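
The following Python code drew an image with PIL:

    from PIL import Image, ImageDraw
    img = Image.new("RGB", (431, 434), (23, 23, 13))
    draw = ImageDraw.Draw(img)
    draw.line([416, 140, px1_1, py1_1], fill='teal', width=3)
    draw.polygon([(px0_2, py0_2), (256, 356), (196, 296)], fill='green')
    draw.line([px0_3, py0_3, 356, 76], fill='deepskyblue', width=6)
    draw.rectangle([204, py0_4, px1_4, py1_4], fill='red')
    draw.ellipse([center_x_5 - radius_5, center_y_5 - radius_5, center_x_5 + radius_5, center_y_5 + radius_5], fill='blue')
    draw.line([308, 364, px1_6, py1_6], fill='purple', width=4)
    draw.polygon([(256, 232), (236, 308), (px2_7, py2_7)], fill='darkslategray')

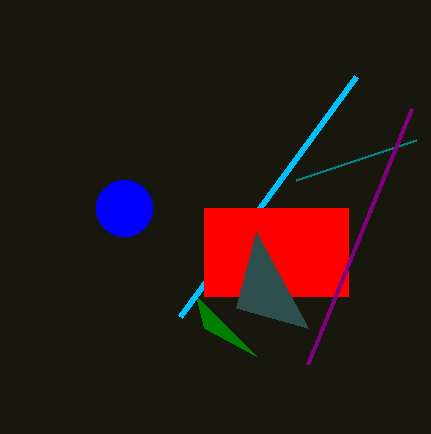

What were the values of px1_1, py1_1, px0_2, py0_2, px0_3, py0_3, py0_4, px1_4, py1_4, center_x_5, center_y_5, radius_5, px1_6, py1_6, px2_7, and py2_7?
px1_1 = 296
py1_1 = 180
px0_2 = 204
py0_2 = 328
px0_3 = 180
py0_3 = 316
py0_4 = 208
px1_4 = 348
py1_4 = 296
center_x_5 = 124
center_y_5 = 208
radius_5 = 28
px1_6 = 412
py1_6 = 108
px2_7 = 308
py2_7 = 328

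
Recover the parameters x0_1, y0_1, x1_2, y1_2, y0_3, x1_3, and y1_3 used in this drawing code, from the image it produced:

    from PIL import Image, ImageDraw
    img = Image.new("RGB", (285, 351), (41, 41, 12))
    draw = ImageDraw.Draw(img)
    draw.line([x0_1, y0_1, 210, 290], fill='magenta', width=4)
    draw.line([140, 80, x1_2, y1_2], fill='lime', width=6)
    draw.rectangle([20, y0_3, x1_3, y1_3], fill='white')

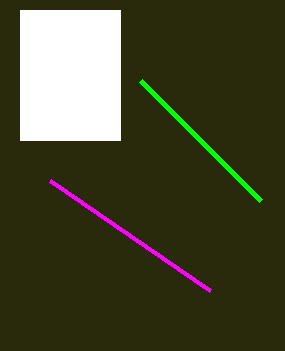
x0_1 = 50
y0_1 = 180
x1_2 = 260
y1_2 = 200
y0_3 = 10
x1_3 = 120
y1_3 = 140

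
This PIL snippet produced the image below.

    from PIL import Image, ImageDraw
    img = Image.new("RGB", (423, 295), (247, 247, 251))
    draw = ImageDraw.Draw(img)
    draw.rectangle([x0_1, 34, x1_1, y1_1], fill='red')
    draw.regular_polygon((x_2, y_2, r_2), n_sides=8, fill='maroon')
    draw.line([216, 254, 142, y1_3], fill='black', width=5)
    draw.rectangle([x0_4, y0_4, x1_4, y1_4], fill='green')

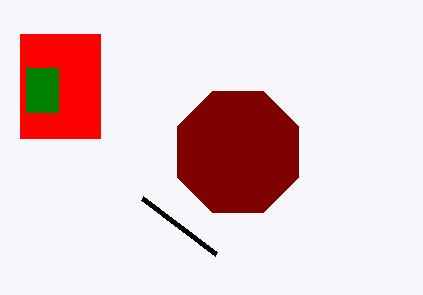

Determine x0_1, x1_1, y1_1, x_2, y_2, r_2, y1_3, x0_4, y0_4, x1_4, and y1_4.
x0_1 = 20, x1_1 = 100, y1_1 = 138, x_2 = 238, y_2 = 152, r_2 = 66, y1_3 = 198, x0_4 = 26, y0_4 = 68, x1_4 = 58, y1_4 = 112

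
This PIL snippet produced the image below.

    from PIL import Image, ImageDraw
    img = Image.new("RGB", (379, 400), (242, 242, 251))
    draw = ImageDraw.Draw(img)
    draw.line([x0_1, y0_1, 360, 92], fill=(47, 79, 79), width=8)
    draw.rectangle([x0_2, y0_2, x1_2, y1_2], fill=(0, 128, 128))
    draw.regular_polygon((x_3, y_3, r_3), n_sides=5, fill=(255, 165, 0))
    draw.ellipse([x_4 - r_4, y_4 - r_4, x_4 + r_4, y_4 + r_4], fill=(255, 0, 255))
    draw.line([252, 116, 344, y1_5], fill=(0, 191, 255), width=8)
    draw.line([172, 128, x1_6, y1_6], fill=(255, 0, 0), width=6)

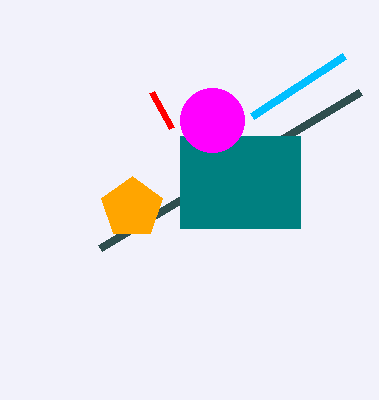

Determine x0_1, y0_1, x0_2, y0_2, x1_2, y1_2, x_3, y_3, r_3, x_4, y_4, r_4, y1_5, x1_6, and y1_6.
x0_1 = 100, y0_1 = 248, x0_2 = 180, y0_2 = 136, x1_2 = 300, y1_2 = 228, x_3 = 132, y_3 = 208, r_3 = 32, x_4 = 212, y_4 = 120, r_4 = 32, y1_5 = 56, x1_6 = 152, y1_6 = 92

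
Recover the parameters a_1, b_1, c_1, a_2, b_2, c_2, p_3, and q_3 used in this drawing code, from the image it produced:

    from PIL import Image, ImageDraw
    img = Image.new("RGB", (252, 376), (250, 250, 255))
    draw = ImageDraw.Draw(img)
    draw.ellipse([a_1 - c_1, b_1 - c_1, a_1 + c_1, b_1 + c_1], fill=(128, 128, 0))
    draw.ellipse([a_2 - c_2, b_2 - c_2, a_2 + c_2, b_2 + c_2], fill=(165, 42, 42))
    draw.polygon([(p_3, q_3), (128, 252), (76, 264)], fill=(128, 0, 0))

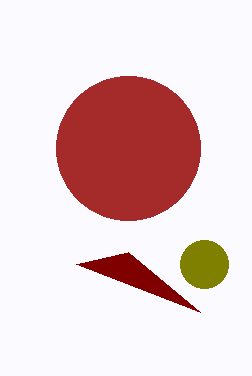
a_1 = 204, b_1 = 264, c_1 = 24, a_2 = 128, b_2 = 148, c_2 = 72, p_3 = 200, q_3 = 312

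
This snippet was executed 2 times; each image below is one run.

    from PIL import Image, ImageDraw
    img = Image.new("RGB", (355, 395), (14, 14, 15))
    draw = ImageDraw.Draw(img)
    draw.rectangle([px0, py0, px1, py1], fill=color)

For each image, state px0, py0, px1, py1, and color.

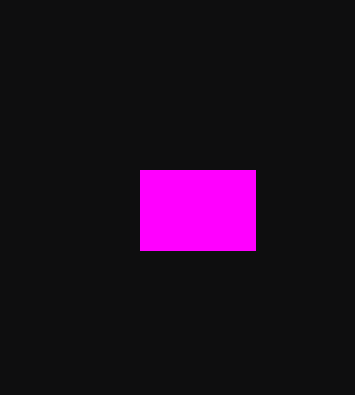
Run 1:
px0 = 140
py0 = 170
px1 = 255
py1 = 250
color = 'magenta'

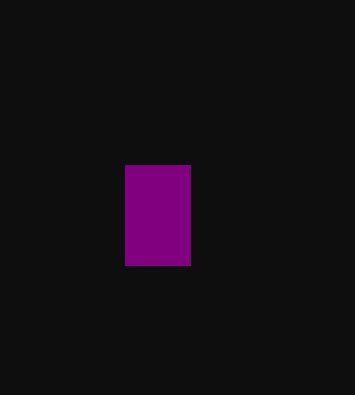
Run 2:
px0 = 125
py0 = 165
px1 = 190
py1 = 265
color = 'purple'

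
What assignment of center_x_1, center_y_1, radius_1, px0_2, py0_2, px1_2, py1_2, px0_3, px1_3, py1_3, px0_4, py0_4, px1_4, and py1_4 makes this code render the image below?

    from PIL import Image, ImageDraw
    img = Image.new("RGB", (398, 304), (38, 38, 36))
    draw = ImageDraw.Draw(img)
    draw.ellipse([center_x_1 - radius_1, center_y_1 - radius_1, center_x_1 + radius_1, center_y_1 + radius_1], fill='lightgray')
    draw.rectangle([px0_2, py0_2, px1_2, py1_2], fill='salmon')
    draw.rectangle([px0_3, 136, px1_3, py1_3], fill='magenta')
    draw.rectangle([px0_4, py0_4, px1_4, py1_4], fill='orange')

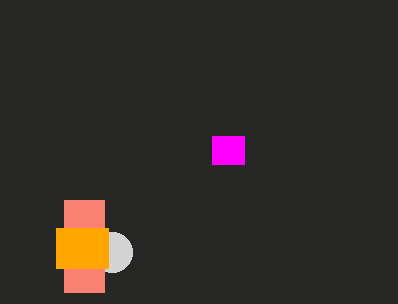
center_x_1 = 112, center_y_1 = 252, radius_1 = 20, px0_2 = 64, py0_2 = 200, px1_2 = 104, py1_2 = 292, px0_3 = 212, px1_3 = 244, py1_3 = 164, px0_4 = 56, py0_4 = 228, px1_4 = 108, py1_4 = 268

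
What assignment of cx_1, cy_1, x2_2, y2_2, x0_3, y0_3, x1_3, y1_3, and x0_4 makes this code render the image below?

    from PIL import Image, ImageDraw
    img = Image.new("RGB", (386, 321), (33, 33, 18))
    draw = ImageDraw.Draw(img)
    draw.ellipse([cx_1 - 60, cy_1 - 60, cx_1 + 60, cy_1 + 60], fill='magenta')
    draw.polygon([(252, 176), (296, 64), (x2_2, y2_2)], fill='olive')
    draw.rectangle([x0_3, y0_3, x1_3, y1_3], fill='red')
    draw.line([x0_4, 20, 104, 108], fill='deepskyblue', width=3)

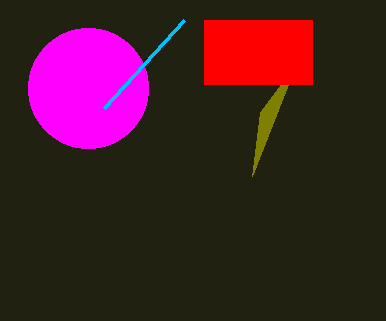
cx_1 = 88, cy_1 = 88, x2_2 = 260, y2_2 = 112, x0_3 = 204, y0_3 = 20, x1_3 = 312, y1_3 = 84, x0_4 = 184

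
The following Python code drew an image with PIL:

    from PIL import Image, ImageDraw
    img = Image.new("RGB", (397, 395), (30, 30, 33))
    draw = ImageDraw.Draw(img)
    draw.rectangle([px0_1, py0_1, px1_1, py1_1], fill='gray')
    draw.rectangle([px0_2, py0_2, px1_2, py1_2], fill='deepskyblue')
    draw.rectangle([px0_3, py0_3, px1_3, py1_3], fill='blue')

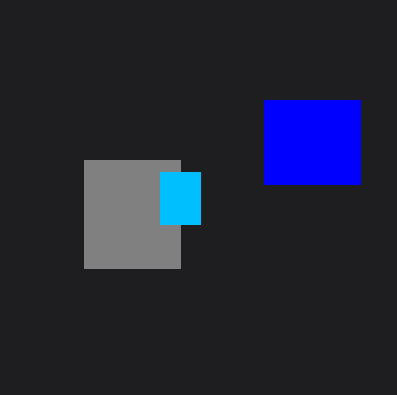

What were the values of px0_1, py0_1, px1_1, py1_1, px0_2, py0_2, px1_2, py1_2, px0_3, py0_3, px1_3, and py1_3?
px0_1 = 84; py0_1 = 160; px1_1 = 180; py1_1 = 268; px0_2 = 160; py0_2 = 172; px1_2 = 200; py1_2 = 224; px0_3 = 264; py0_3 = 100; px1_3 = 360; py1_3 = 184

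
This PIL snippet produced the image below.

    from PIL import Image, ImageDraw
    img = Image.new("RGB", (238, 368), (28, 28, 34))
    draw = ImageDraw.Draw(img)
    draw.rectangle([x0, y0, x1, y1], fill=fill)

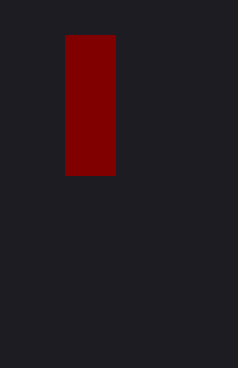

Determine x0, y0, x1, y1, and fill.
x0 = 65, y0 = 35, x1 = 115, y1 = 175, fill = 'maroon'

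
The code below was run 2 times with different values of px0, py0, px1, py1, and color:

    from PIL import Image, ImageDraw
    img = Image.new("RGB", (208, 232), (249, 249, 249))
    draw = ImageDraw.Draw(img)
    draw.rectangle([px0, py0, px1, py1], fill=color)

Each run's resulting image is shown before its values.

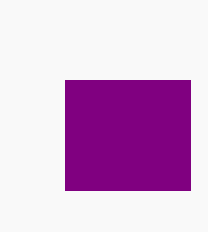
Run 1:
px0 = 65
py0 = 80
px1 = 190
py1 = 190
color = 'purple'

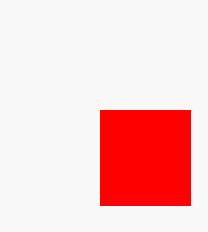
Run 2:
px0 = 100; py0 = 110; px1 = 190; py1 = 205; color = 'red'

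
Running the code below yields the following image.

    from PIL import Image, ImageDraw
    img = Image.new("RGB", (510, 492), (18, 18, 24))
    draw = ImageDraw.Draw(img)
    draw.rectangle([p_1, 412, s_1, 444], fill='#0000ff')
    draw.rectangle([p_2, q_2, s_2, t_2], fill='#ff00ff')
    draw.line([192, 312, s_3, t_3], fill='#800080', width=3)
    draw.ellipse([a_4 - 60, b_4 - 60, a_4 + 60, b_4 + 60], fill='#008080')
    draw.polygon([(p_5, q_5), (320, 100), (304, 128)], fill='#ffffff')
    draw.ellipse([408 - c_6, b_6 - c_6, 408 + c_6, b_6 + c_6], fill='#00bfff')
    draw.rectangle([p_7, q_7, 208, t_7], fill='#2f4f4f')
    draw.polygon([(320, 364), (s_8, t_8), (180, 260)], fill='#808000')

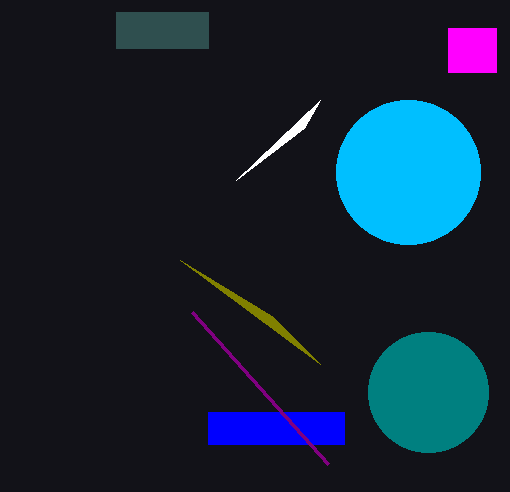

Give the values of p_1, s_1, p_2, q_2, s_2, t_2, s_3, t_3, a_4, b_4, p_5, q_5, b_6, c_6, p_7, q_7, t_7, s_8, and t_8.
p_1 = 208; s_1 = 344; p_2 = 448; q_2 = 28; s_2 = 496; t_2 = 72; s_3 = 328; t_3 = 464; a_4 = 428; b_4 = 392; p_5 = 236; q_5 = 180; b_6 = 172; c_6 = 72; p_7 = 116; q_7 = 12; t_7 = 48; s_8 = 272; t_8 = 316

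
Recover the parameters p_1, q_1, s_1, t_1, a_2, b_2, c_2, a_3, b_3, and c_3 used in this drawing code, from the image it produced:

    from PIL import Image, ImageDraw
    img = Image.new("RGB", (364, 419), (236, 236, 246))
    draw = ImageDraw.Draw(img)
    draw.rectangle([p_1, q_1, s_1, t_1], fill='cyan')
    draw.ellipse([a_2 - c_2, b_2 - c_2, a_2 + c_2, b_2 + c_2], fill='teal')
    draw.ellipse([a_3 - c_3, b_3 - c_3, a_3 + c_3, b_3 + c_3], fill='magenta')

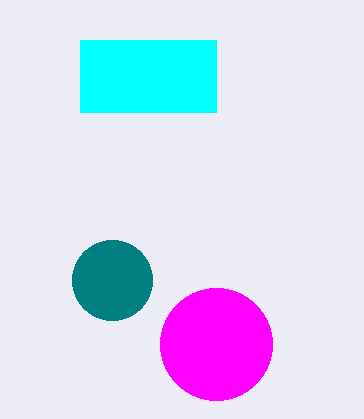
p_1 = 80; q_1 = 40; s_1 = 216; t_1 = 112; a_2 = 112; b_2 = 280; c_2 = 40; a_3 = 216; b_3 = 344; c_3 = 56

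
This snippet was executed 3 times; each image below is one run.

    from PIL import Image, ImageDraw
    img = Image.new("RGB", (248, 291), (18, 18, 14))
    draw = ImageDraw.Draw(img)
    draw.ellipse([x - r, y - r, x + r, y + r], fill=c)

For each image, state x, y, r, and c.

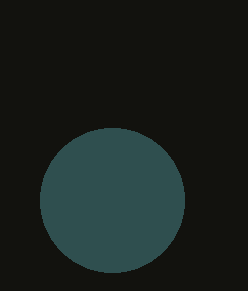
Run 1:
x = 112; y = 200; r = 72; c = 'darkslategray'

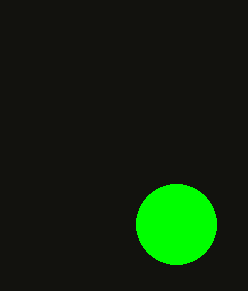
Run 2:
x = 176
y = 224
r = 40
c = 'lime'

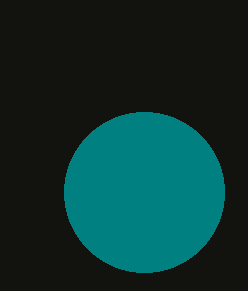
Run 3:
x = 144
y = 192
r = 80
c = 'teal'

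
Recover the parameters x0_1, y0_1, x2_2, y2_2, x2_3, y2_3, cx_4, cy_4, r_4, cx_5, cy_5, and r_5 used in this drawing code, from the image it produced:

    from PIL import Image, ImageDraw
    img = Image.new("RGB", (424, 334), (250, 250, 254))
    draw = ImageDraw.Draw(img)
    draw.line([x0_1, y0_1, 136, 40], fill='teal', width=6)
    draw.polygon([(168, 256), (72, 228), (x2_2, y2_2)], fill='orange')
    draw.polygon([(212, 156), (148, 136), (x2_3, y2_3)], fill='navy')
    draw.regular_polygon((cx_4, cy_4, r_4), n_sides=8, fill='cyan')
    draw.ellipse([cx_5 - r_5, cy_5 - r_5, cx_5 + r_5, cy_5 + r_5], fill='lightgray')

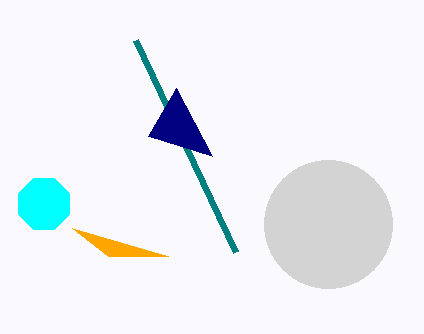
x0_1 = 236
y0_1 = 252
x2_2 = 108
y2_2 = 256
x2_3 = 176
y2_3 = 88
cx_4 = 44
cy_4 = 204
r_4 = 28
cx_5 = 328
cy_5 = 224
r_5 = 64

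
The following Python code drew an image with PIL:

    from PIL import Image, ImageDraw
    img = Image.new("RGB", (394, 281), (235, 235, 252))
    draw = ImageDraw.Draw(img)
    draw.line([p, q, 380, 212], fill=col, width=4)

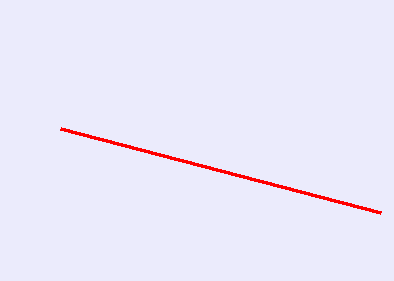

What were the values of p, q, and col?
p = 60, q = 128, col = 'red'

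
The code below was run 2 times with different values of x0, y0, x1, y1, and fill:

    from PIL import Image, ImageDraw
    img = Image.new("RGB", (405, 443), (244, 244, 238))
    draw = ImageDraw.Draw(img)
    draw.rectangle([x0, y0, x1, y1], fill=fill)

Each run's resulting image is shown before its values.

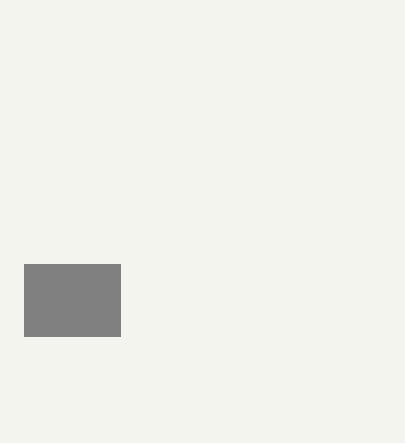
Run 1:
x0 = 24
y0 = 264
x1 = 120
y1 = 336
fill = 'gray'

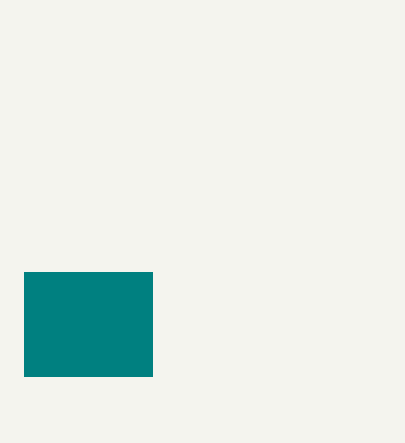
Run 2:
x0 = 24
y0 = 272
x1 = 152
y1 = 376
fill = 'teal'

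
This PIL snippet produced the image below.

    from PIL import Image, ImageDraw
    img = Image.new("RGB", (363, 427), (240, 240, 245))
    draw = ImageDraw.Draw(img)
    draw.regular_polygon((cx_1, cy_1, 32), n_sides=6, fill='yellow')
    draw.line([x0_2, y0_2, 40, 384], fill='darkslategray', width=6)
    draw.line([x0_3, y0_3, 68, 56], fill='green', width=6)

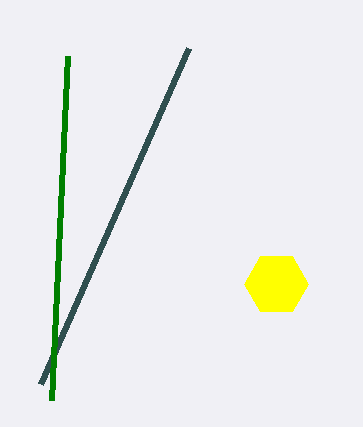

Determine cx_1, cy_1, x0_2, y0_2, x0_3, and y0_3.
cx_1 = 276, cy_1 = 284, x0_2 = 188, y0_2 = 48, x0_3 = 52, y0_3 = 400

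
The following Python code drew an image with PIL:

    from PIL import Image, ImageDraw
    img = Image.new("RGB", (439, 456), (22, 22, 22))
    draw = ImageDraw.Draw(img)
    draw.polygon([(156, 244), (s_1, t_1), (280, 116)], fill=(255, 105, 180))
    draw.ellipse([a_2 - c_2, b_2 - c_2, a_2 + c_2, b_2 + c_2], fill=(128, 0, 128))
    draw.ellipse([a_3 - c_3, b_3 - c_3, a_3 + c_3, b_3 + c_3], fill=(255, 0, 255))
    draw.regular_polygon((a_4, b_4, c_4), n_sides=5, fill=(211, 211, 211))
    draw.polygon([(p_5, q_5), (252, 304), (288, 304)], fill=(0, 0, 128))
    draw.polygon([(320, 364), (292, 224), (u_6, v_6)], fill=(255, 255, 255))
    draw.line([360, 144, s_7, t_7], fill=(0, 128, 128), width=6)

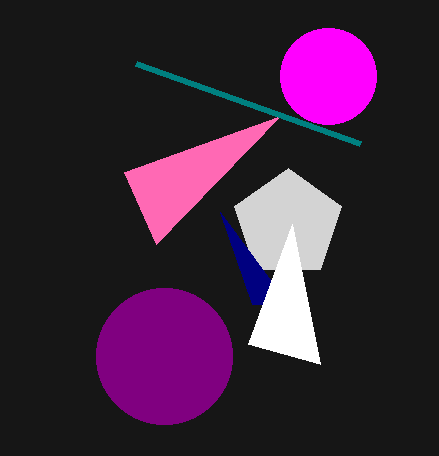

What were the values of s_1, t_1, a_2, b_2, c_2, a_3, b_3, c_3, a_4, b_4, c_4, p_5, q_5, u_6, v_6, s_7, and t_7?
s_1 = 124
t_1 = 172
a_2 = 164
b_2 = 356
c_2 = 68
a_3 = 328
b_3 = 76
c_3 = 48
a_4 = 288
b_4 = 224
c_4 = 56
p_5 = 220
q_5 = 212
u_6 = 248
v_6 = 344
s_7 = 136
t_7 = 64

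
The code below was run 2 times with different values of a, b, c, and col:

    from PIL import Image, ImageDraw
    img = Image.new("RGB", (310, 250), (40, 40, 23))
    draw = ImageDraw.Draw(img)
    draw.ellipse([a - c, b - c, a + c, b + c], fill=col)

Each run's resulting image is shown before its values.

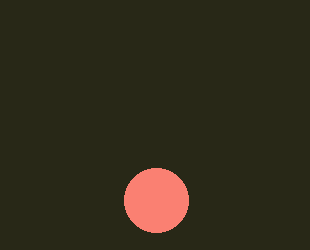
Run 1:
a = 156, b = 200, c = 32, col = 'salmon'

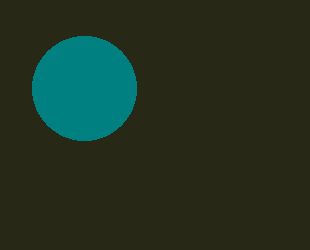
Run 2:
a = 84; b = 88; c = 52; col = 'teal'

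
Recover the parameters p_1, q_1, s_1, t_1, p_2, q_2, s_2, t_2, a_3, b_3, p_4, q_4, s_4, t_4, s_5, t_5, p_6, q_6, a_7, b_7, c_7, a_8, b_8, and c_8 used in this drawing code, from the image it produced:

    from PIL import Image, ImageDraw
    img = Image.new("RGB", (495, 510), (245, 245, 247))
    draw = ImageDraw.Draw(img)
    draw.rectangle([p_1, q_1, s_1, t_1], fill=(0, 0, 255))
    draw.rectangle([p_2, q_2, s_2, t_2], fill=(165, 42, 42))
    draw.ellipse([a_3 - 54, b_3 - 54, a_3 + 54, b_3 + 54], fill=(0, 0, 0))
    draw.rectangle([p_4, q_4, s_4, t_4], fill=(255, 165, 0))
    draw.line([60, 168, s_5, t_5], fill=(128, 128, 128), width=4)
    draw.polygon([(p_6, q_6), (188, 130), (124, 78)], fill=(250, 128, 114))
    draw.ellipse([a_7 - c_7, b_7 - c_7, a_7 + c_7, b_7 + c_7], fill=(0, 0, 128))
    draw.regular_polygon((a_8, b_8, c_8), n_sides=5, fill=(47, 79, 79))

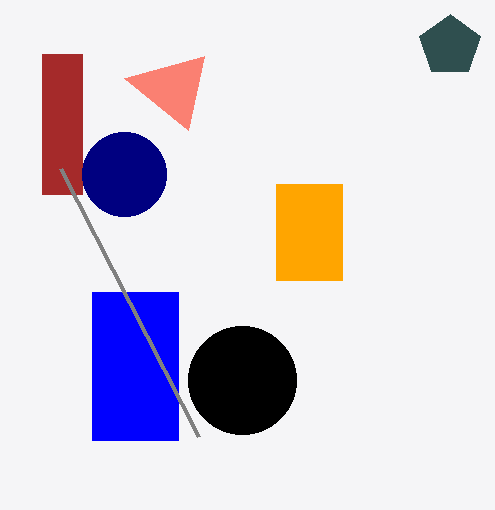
p_1 = 92
q_1 = 292
s_1 = 178
t_1 = 440
p_2 = 42
q_2 = 54
s_2 = 82
t_2 = 194
a_3 = 242
b_3 = 380
p_4 = 276
q_4 = 184
s_4 = 342
t_4 = 280
s_5 = 198
t_5 = 436
p_6 = 204
q_6 = 56
a_7 = 124
b_7 = 174
c_7 = 42
a_8 = 450
b_8 = 46
c_8 = 32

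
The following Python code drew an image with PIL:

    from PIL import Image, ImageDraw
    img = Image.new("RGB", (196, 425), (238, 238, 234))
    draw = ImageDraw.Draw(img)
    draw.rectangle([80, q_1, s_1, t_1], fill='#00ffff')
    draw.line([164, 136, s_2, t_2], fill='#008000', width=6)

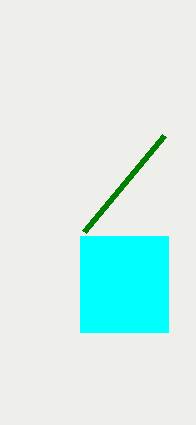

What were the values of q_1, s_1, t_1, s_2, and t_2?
q_1 = 236, s_1 = 168, t_1 = 332, s_2 = 84, t_2 = 232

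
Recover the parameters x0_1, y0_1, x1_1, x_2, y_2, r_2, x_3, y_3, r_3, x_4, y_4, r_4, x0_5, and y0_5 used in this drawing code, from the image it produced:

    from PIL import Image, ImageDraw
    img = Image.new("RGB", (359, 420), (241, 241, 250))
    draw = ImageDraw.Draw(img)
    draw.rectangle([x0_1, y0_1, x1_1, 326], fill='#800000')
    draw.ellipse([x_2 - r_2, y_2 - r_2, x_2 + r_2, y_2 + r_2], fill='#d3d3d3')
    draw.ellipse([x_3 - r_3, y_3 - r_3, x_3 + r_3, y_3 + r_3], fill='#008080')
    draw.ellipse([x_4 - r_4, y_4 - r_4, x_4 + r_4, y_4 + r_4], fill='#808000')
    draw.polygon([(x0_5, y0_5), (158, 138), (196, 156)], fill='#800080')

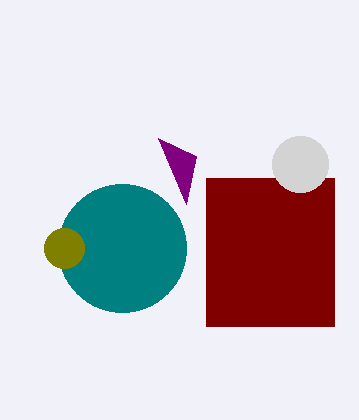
x0_1 = 206
y0_1 = 178
x1_1 = 334
x_2 = 300
y_2 = 164
r_2 = 28
x_3 = 122
y_3 = 248
r_3 = 64
x_4 = 64
y_4 = 248
r_4 = 20
x0_5 = 186
y0_5 = 204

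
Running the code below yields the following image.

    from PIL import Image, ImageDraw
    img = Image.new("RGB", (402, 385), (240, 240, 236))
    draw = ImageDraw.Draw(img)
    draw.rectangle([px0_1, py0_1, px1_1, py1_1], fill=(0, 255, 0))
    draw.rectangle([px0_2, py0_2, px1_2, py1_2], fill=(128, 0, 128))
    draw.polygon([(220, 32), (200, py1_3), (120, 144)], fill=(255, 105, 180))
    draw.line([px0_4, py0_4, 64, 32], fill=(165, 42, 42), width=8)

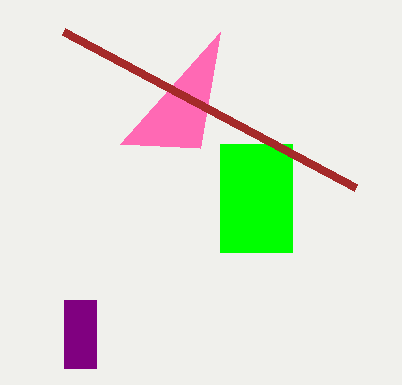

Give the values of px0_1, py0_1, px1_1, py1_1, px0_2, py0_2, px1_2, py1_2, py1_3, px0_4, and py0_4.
px0_1 = 220
py0_1 = 144
px1_1 = 292
py1_1 = 252
px0_2 = 64
py0_2 = 300
px1_2 = 96
py1_2 = 368
py1_3 = 148
px0_4 = 356
py0_4 = 188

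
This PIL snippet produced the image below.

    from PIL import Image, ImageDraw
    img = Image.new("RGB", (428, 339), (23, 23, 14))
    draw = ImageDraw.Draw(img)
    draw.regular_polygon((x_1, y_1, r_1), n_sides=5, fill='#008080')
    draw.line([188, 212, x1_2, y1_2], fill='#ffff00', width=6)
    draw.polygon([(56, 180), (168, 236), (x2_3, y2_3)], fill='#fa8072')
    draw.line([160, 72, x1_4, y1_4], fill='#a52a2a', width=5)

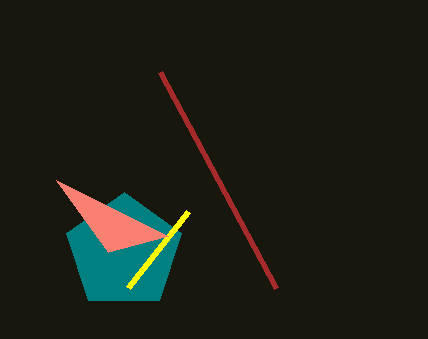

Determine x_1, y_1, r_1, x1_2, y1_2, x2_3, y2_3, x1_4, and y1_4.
x_1 = 124
y_1 = 252
r_1 = 60
x1_2 = 128
y1_2 = 288
x2_3 = 108
y2_3 = 252
x1_4 = 276
y1_4 = 288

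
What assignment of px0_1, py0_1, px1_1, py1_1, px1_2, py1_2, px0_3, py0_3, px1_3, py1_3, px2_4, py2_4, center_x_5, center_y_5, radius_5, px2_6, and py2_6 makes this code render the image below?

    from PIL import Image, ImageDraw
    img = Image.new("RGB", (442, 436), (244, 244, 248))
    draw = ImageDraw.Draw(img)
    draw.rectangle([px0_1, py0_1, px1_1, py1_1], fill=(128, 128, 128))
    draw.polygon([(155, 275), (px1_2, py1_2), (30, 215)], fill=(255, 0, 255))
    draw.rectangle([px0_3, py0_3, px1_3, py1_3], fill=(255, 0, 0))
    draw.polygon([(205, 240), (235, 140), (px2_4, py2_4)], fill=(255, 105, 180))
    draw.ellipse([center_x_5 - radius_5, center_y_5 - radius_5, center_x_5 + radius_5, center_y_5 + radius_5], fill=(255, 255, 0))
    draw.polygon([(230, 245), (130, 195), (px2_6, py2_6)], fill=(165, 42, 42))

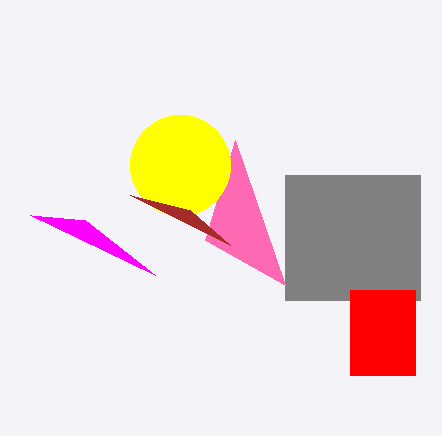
px0_1 = 285
py0_1 = 175
px1_1 = 420
py1_1 = 300
px1_2 = 85
py1_2 = 220
px0_3 = 350
py0_3 = 290
px1_3 = 415
py1_3 = 375
px2_4 = 285
py2_4 = 285
center_x_5 = 180
center_y_5 = 165
radius_5 = 50
px2_6 = 190
py2_6 = 210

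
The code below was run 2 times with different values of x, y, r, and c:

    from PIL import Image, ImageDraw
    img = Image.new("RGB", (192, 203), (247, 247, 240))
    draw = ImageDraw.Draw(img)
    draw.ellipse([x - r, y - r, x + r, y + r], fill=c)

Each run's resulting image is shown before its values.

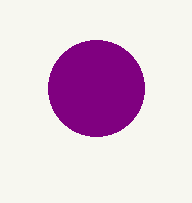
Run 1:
x = 96, y = 88, r = 48, c = 'purple'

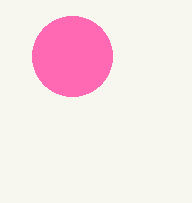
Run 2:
x = 72, y = 56, r = 40, c = 'hotpink'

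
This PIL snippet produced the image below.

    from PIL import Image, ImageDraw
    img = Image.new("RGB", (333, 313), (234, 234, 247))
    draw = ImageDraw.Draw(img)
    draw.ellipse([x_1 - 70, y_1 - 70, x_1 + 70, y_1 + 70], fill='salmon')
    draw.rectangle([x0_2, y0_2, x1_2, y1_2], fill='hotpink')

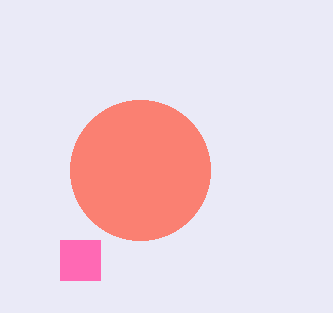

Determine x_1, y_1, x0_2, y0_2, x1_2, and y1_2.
x_1 = 140
y_1 = 170
x0_2 = 60
y0_2 = 240
x1_2 = 100
y1_2 = 280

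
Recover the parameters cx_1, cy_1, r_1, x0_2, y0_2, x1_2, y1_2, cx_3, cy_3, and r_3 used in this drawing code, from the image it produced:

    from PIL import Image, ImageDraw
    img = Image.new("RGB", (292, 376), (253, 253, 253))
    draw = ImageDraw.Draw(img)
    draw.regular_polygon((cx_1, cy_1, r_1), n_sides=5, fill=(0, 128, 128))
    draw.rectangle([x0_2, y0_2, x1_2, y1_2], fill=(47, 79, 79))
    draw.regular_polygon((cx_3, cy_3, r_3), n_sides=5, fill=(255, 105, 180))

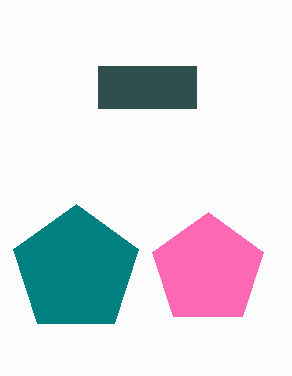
cx_1 = 76, cy_1 = 270, r_1 = 66, x0_2 = 98, y0_2 = 66, x1_2 = 196, y1_2 = 108, cx_3 = 208, cy_3 = 270, r_3 = 58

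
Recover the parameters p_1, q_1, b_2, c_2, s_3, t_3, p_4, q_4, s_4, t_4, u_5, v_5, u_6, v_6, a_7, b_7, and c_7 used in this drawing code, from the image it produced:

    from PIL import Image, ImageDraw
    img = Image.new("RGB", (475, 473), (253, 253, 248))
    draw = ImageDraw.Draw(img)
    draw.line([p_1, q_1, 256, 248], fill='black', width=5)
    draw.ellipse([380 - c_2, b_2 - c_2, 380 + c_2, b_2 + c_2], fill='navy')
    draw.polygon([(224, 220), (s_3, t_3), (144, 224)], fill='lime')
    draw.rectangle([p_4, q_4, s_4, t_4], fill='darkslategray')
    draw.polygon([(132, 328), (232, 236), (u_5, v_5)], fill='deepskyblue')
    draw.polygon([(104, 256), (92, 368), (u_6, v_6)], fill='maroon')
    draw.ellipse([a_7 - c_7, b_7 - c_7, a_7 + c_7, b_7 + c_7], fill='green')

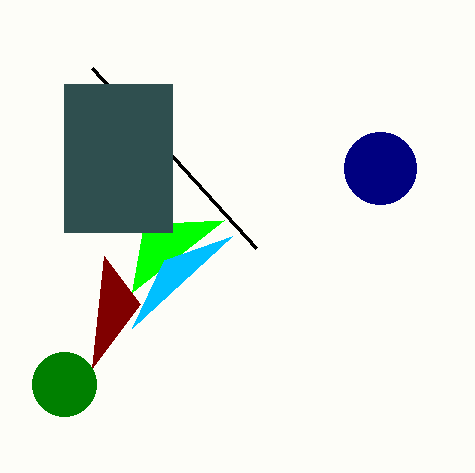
p_1 = 92
q_1 = 68
b_2 = 168
c_2 = 36
s_3 = 132
t_3 = 292
p_4 = 64
q_4 = 84
s_4 = 172
t_4 = 232
u_5 = 164
v_5 = 260
u_6 = 140
v_6 = 304
a_7 = 64
b_7 = 384
c_7 = 32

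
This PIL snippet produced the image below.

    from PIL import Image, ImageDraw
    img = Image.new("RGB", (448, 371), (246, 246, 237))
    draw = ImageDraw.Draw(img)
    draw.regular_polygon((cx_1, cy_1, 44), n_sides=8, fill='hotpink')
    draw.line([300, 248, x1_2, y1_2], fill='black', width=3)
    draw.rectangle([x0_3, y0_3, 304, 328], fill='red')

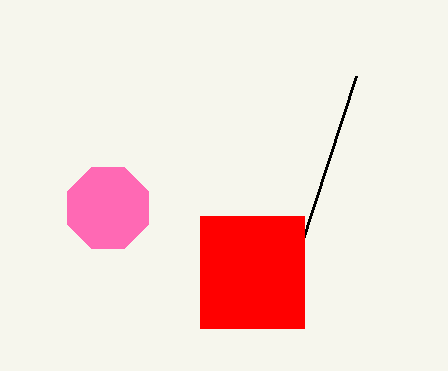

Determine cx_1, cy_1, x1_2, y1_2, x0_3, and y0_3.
cx_1 = 108; cy_1 = 208; x1_2 = 356; y1_2 = 76; x0_3 = 200; y0_3 = 216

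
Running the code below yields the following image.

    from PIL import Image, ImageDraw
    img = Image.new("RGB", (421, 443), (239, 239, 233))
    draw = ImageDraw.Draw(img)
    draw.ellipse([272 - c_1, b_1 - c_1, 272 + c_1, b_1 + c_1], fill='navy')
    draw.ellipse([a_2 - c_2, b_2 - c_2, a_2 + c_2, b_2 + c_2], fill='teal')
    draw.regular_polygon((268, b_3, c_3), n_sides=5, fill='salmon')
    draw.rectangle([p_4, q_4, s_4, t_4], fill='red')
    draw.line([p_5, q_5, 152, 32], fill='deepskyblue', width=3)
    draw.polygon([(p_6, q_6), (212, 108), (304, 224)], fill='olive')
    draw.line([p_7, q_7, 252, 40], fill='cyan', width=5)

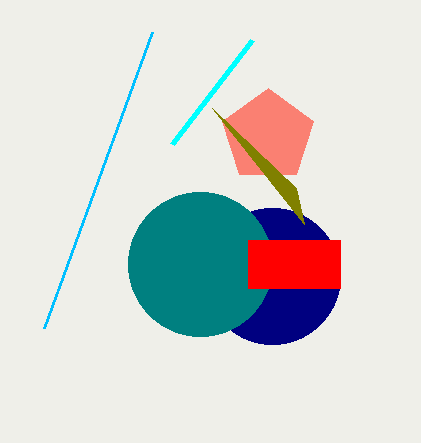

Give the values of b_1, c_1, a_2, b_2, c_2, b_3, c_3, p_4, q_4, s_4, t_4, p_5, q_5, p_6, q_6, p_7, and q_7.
b_1 = 276, c_1 = 68, a_2 = 200, b_2 = 264, c_2 = 72, b_3 = 136, c_3 = 48, p_4 = 248, q_4 = 240, s_4 = 340, t_4 = 288, p_5 = 44, q_5 = 328, p_6 = 296, q_6 = 188, p_7 = 172, q_7 = 144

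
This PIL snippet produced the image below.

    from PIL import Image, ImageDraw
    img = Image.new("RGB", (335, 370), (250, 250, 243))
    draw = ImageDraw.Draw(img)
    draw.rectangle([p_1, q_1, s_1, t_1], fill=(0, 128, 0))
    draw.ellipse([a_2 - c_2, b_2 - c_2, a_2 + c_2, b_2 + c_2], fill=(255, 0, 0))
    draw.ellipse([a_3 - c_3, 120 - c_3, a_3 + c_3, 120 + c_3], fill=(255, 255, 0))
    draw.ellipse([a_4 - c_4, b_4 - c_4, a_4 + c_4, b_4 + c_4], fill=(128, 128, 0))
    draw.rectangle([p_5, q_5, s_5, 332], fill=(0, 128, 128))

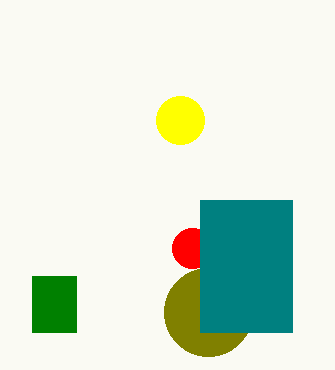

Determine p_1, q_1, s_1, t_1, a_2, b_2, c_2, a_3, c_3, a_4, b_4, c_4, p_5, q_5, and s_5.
p_1 = 32; q_1 = 276; s_1 = 76; t_1 = 332; a_2 = 192; b_2 = 248; c_2 = 20; a_3 = 180; c_3 = 24; a_4 = 208; b_4 = 312; c_4 = 44; p_5 = 200; q_5 = 200; s_5 = 292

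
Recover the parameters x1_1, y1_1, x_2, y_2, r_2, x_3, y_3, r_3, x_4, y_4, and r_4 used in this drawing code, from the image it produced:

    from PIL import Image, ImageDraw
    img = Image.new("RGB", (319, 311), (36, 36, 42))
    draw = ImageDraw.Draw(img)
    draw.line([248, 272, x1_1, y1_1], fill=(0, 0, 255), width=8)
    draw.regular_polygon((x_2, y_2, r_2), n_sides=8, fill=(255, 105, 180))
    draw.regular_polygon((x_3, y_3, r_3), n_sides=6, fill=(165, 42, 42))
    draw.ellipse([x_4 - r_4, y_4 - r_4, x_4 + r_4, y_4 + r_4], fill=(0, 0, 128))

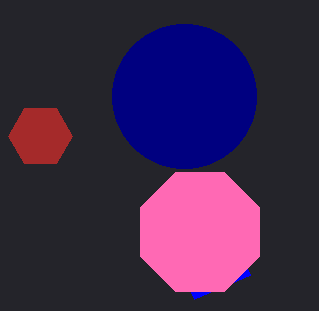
x1_1 = 192
y1_1 = 296
x_2 = 200
y_2 = 232
r_2 = 64
x_3 = 40
y_3 = 136
r_3 = 32
x_4 = 184
y_4 = 96
r_4 = 72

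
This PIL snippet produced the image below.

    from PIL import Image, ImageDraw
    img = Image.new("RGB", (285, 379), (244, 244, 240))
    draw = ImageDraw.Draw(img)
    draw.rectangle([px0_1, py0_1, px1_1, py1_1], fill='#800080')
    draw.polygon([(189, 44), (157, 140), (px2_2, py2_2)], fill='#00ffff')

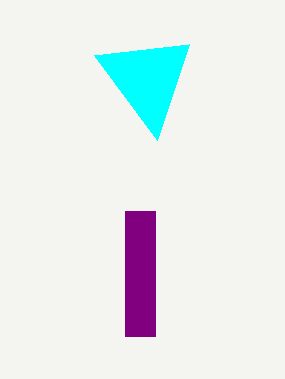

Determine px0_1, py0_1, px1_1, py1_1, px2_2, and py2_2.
px0_1 = 125; py0_1 = 211; px1_1 = 155; py1_1 = 336; px2_2 = 94; py2_2 = 55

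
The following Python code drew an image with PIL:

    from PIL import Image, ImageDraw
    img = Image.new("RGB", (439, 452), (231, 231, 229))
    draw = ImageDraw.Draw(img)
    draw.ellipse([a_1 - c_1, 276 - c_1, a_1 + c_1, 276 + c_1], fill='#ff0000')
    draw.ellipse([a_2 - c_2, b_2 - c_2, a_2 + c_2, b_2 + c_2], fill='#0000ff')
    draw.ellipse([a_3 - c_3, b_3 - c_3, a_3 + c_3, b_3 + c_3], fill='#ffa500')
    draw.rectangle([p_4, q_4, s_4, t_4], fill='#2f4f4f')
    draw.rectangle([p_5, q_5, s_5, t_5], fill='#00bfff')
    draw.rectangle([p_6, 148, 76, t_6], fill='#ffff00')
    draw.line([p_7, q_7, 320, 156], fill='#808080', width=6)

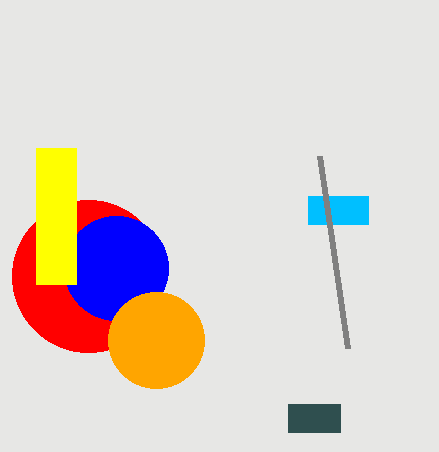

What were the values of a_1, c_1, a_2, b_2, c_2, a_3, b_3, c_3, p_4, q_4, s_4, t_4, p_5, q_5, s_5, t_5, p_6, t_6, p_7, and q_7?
a_1 = 88; c_1 = 76; a_2 = 116; b_2 = 268; c_2 = 52; a_3 = 156; b_3 = 340; c_3 = 48; p_4 = 288; q_4 = 404; s_4 = 340; t_4 = 432; p_5 = 308; q_5 = 196; s_5 = 368; t_5 = 224; p_6 = 36; t_6 = 284; p_7 = 348; q_7 = 348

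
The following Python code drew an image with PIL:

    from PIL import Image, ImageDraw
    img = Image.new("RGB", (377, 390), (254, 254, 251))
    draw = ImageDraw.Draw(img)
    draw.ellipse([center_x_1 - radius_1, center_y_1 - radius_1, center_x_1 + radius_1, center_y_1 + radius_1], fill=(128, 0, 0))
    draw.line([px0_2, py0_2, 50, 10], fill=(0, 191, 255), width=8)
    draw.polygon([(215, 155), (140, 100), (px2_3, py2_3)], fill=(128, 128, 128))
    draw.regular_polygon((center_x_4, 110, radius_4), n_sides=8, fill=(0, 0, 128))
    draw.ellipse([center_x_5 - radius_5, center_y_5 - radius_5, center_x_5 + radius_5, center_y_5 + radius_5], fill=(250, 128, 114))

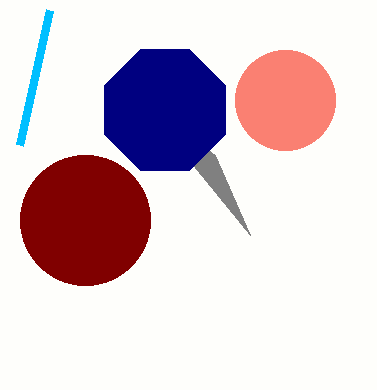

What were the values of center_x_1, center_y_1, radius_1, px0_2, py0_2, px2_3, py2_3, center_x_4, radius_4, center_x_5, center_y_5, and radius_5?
center_x_1 = 85, center_y_1 = 220, radius_1 = 65, px0_2 = 20, py0_2 = 145, px2_3 = 250, py2_3 = 235, center_x_4 = 165, radius_4 = 65, center_x_5 = 285, center_y_5 = 100, radius_5 = 50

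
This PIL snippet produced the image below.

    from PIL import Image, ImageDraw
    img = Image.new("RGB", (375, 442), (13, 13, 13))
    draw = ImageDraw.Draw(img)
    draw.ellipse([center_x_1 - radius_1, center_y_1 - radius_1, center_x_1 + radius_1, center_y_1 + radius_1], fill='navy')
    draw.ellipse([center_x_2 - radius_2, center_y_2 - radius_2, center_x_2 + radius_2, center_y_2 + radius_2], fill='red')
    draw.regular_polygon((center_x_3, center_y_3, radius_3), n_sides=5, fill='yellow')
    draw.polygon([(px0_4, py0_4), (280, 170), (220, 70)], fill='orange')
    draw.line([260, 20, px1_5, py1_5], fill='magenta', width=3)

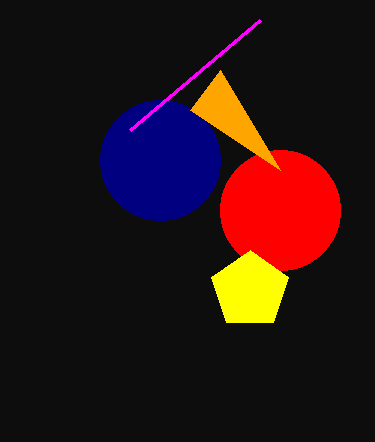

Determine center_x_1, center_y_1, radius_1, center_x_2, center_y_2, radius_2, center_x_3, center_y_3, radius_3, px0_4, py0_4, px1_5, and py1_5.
center_x_1 = 160, center_y_1 = 160, radius_1 = 60, center_x_2 = 280, center_y_2 = 210, radius_2 = 60, center_x_3 = 250, center_y_3 = 290, radius_3 = 40, px0_4 = 190, py0_4 = 110, px1_5 = 130, py1_5 = 130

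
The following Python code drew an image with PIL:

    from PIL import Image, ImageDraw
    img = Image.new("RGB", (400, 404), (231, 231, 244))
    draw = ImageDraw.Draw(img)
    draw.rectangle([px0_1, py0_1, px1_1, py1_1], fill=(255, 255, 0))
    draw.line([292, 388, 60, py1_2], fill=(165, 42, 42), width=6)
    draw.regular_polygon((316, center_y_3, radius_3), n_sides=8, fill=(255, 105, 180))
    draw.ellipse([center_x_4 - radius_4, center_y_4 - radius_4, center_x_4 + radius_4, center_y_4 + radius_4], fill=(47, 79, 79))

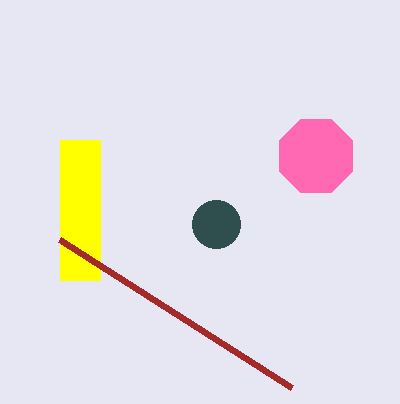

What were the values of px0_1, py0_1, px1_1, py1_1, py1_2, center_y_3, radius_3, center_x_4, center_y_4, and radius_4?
px0_1 = 60; py0_1 = 140; px1_1 = 100; py1_1 = 280; py1_2 = 240; center_y_3 = 156; radius_3 = 40; center_x_4 = 216; center_y_4 = 224; radius_4 = 24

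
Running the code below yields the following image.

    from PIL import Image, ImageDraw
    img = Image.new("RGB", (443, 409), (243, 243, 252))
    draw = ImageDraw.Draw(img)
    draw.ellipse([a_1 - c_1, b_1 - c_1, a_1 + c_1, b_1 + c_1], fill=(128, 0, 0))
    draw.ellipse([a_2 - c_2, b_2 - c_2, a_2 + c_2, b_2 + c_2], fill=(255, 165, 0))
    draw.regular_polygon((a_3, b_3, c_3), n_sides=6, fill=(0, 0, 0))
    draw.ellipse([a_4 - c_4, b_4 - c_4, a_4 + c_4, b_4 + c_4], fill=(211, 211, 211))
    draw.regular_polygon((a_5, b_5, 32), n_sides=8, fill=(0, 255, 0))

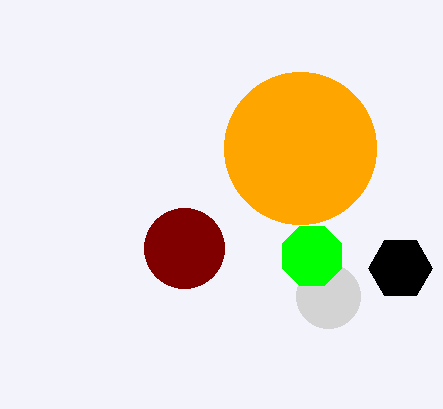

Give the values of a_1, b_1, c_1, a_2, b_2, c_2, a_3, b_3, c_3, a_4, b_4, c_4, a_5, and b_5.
a_1 = 184; b_1 = 248; c_1 = 40; a_2 = 300; b_2 = 148; c_2 = 76; a_3 = 400; b_3 = 268; c_3 = 32; a_4 = 328; b_4 = 296; c_4 = 32; a_5 = 312; b_5 = 256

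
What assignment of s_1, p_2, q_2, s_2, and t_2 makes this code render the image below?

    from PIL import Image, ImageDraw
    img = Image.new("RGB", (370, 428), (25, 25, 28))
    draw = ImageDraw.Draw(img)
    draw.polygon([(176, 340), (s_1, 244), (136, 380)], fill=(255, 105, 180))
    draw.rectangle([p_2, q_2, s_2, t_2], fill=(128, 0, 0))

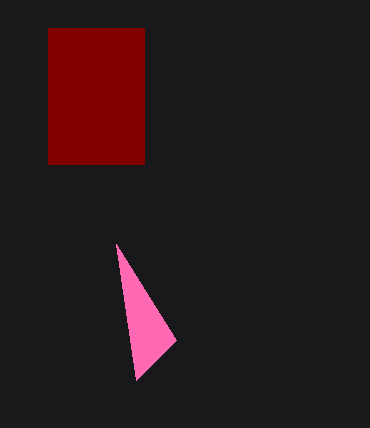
s_1 = 116, p_2 = 48, q_2 = 28, s_2 = 144, t_2 = 164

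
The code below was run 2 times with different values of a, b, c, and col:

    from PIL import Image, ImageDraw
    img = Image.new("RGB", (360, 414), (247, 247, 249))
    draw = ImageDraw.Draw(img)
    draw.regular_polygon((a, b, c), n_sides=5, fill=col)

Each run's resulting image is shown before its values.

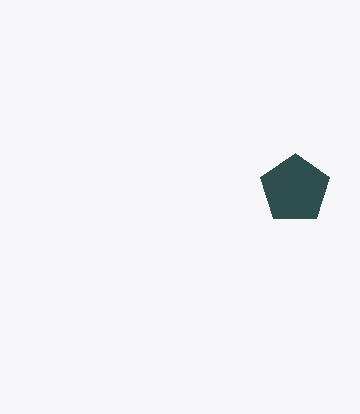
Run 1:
a = 295; b = 189; c = 36; col = 'darkslategray'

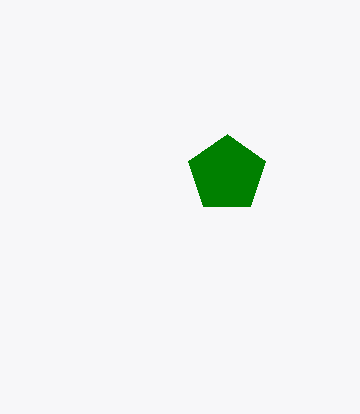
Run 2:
a = 227
b = 174
c = 40
col = 'green'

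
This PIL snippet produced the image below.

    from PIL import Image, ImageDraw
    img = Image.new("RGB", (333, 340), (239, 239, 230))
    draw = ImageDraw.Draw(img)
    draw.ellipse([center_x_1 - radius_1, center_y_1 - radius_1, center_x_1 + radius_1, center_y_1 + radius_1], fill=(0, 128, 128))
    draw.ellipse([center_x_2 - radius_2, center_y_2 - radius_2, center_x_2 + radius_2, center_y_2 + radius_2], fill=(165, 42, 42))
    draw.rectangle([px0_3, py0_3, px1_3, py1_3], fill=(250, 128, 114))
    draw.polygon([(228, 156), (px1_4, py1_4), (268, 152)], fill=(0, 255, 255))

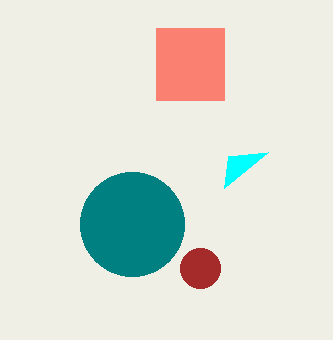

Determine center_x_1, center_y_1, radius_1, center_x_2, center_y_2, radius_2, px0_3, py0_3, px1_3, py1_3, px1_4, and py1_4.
center_x_1 = 132
center_y_1 = 224
radius_1 = 52
center_x_2 = 200
center_y_2 = 268
radius_2 = 20
px0_3 = 156
py0_3 = 28
px1_3 = 224
py1_3 = 100
px1_4 = 224
py1_4 = 188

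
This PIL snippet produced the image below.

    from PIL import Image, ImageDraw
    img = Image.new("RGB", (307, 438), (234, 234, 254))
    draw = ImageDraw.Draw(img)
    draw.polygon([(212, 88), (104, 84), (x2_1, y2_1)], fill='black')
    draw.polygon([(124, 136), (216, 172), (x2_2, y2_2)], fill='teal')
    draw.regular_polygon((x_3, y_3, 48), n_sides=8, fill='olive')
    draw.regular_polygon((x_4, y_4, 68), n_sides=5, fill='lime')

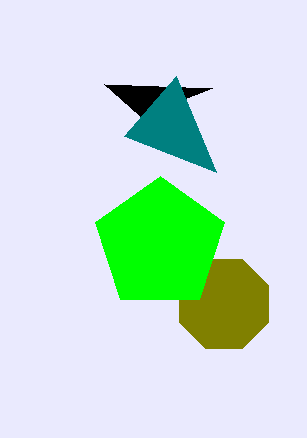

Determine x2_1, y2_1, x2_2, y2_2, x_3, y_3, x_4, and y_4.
x2_1 = 140, y2_1 = 116, x2_2 = 176, y2_2 = 76, x_3 = 224, y_3 = 304, x_4 = 160, y_4 = 244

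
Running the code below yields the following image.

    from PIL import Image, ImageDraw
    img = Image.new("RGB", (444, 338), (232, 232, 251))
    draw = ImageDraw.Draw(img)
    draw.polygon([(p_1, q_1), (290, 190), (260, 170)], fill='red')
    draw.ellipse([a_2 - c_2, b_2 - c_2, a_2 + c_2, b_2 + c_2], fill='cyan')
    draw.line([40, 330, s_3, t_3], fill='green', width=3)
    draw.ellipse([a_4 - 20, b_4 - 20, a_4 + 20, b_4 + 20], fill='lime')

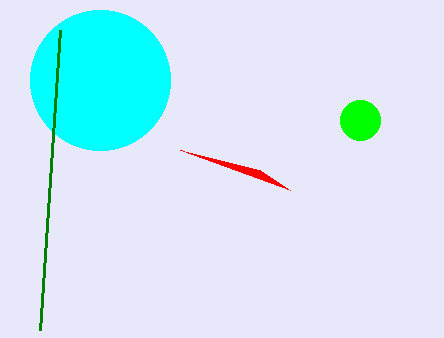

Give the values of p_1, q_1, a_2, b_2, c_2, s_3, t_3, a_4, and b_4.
p_1 = 180; q_1 = 150; a_2 = 100; b_2 = 80; c_2 = 70; s_3 = 60; t_3 = 30; a_4 = 360; b_4 = 120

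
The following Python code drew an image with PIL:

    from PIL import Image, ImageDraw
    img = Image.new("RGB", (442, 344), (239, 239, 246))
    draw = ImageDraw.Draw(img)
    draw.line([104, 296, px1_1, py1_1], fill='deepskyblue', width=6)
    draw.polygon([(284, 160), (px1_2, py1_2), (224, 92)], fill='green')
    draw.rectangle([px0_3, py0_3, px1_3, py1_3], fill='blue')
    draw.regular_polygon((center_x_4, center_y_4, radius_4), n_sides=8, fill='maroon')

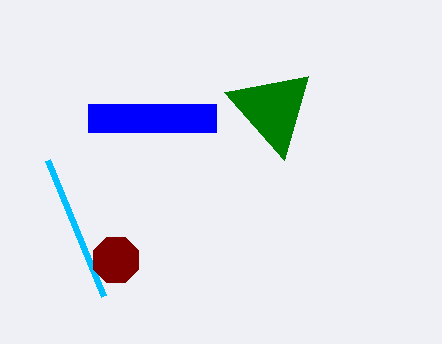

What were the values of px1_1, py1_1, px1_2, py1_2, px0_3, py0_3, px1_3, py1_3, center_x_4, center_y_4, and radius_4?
px1_1 = 48
py1_1 = 160
px1_2 = 308
py1_2 = 76
px0_3 = 88
py0_3 = 104
px1_3 = 216
py1_3 = 132
center_x_4 = 116
center_y_4 = 260
radius_4 = 24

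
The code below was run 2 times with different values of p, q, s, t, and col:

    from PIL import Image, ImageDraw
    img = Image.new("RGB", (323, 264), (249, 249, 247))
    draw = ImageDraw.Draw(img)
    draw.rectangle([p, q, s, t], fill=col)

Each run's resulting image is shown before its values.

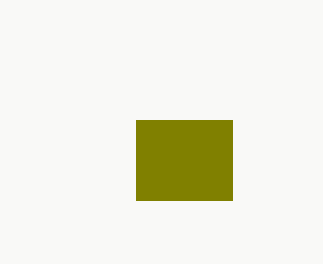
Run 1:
p = 136, q = 120, s = 232, t = 200, col = 'olive'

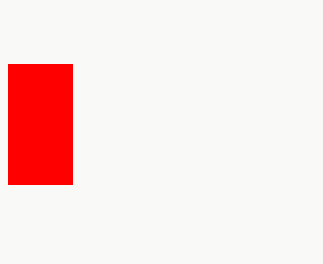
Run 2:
p = 8
q = 64
s = 72
t = 184
col = 'red'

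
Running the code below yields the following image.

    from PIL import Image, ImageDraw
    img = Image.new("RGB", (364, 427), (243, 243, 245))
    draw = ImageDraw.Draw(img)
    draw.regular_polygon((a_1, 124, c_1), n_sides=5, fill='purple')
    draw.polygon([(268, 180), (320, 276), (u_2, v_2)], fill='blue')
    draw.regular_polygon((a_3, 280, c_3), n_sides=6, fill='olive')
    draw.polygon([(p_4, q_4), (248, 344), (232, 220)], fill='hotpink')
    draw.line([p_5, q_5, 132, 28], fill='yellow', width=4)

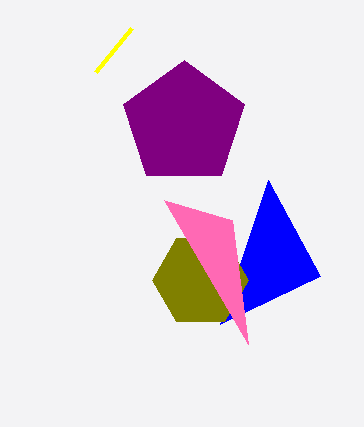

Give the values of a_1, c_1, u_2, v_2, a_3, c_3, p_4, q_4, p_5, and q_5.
a_1 = 184, c_1 = 64, u_2 = 220, v_2 = 324, a_3 = 200, c_3 = 48, p_4 = 164, q_4 = 200, p_5 = 96, q_5 = 72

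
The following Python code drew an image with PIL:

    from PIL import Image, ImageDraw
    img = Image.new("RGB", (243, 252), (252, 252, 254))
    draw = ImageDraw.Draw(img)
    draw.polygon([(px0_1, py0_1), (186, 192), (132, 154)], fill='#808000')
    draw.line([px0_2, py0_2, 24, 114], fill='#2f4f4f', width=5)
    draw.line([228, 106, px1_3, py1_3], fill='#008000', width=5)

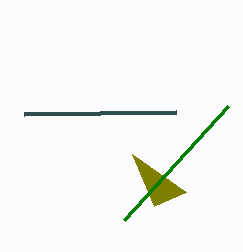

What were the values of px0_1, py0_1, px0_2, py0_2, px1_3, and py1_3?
px0_1 = 154
py0_1 = 206
px0_2 = 176
py0_2 = 112
px1_3 = 124
py1_3 = 220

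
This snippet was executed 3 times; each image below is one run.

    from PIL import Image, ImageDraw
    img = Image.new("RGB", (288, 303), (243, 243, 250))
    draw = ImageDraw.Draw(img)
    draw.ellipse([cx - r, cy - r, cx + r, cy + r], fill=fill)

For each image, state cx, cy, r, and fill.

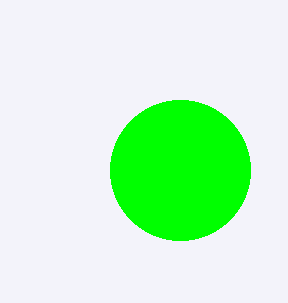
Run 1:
cx = 180; cy = 170; r = 70; fill = 'lime'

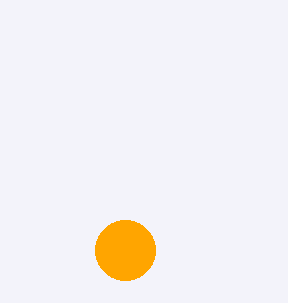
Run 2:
cx = 125; cy = 250; r = 30; fill = 'orange'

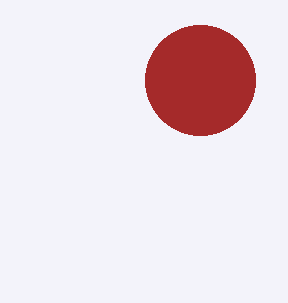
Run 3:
cx = 200; cy = 80; r = 55; fill = 'brown'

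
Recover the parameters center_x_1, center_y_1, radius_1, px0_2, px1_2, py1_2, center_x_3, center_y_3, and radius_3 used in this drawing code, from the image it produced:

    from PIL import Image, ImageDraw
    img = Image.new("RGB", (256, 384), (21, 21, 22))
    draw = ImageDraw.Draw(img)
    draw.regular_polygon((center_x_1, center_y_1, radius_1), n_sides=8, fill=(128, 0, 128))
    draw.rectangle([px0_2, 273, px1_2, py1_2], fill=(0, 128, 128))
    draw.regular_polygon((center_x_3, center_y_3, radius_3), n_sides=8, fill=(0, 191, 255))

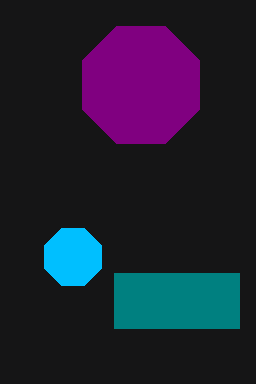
center_x_1 = 141, center_y_1 = 85, radius_1 = 63, px0_2 = 114, px1_2 = 239, py1_2 = 328, center_x_3 = 73, center_y_3 = 257, radius_3 = 31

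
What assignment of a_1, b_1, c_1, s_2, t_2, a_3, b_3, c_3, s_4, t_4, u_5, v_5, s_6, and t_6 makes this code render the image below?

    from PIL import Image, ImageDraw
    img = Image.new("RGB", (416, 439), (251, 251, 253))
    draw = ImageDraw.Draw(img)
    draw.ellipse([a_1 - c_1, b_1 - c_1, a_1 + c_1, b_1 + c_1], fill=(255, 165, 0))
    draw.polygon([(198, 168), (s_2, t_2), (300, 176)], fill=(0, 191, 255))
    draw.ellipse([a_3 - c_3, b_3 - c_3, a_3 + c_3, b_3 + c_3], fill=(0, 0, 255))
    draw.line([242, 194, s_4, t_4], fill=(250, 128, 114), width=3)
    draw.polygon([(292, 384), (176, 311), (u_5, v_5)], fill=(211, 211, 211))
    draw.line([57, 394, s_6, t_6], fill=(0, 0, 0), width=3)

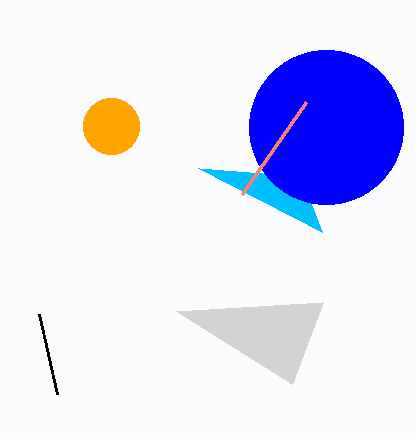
a_1 = 111; b_1 = 126; c_1 = 28; s_2 = 322; t_2 = 232; a_3 = 326; b_3 = 127; c_3 = 77; s_4 = 306; t_4 = 102; u_5 = 323; v_5 = 302; s_6 = 39; t_6 = 314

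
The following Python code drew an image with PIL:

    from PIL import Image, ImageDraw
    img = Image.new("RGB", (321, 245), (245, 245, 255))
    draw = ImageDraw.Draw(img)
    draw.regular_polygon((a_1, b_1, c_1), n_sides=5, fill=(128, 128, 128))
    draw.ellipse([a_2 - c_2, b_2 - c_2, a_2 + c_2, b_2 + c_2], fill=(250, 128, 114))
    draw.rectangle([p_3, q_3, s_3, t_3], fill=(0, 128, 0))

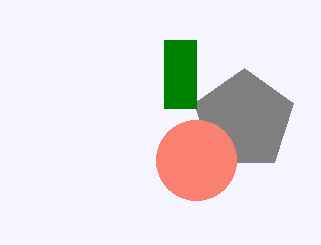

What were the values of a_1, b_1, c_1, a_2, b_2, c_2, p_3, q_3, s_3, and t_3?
a_1 = 244
b_1 = 120
c_1 = 52
a_2 = 196
b_2 = 160
c_2 = 40
p_3 = 164
q_3 = 40
s_3 = 196
t_3 = 108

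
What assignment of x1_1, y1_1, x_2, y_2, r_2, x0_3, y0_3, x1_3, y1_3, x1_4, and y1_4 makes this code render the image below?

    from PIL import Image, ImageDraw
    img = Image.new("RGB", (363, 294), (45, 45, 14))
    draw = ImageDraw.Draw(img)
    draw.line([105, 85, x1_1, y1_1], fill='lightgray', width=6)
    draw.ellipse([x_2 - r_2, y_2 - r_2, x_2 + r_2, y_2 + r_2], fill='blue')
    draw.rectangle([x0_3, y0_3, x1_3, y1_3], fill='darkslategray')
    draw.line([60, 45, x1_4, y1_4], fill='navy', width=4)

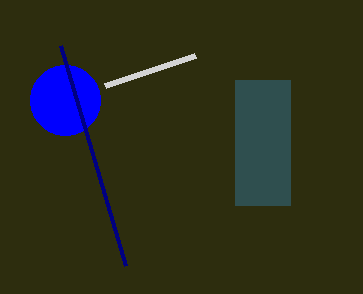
x1_1 = 195; y1_1 = 55; x_2 = 65; y_2 = 100; r_2 = 35; x0_3 = 235; y0_3 = 80; x1_3 = 290; y1_3 = 205; x1_4 = 125; y1_4 = 265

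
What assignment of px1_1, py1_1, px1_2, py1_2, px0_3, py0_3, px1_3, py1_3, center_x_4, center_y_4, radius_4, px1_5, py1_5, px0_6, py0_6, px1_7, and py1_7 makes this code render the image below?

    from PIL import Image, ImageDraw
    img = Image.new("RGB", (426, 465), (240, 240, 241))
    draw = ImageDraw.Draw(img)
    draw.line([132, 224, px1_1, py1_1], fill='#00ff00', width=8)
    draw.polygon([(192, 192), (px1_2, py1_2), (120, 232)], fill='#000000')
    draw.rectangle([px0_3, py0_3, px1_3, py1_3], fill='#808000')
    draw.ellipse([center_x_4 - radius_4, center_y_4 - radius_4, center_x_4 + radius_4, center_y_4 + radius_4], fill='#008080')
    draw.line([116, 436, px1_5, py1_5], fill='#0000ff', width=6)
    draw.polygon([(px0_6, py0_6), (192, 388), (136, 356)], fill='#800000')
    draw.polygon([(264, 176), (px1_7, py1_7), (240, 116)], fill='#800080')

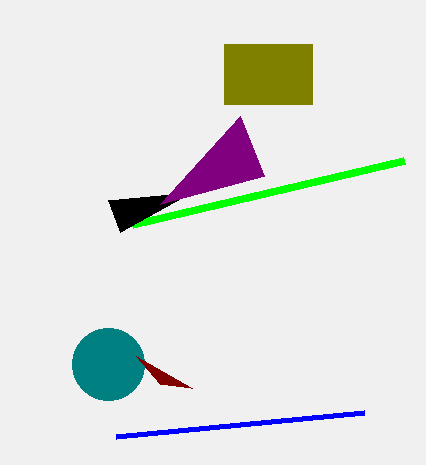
px1_1 = 404
py1_1 = 160
px1_2 = 108
py1_2 = 200
px0_3 = 224
py0_3 = 44
px1_3 = 312
py1_3 = 104
center_x_4 = 108
center_y_4 = 364
radius_4 = 36
px1_5 = 364
py1_5 = 412
px0_6 = 160
py0_6 = 384
px1_7 = 160
py1_7 = 204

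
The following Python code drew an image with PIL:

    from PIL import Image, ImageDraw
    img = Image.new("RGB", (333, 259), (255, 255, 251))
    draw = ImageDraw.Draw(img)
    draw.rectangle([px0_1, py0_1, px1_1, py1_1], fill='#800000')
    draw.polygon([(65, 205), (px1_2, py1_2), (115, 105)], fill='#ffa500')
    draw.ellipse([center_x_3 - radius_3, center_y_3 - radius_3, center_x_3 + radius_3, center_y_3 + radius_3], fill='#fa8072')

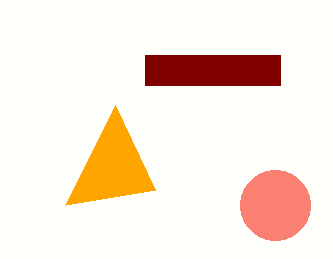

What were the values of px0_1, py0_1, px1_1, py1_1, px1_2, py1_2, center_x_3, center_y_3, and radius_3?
px0_1 = 145; py0_1 = 55; px1_1 = 280; py1_1 = 85; px1_2 = 155; py1_2 = 190; center_x_3 = 275; center_y_3 = 205; radius_3 = 35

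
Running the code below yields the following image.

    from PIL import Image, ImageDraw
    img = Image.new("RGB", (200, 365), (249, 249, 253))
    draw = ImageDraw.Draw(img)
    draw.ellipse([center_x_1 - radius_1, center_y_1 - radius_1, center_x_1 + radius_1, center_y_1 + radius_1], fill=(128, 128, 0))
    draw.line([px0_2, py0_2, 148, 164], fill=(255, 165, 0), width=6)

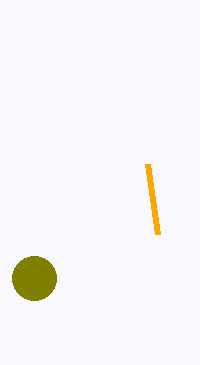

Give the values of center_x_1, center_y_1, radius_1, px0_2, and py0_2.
center_x_1 = 34, center_y_1 = 278, radius_1 = 22, px0_2 = 158, py0_2 = 234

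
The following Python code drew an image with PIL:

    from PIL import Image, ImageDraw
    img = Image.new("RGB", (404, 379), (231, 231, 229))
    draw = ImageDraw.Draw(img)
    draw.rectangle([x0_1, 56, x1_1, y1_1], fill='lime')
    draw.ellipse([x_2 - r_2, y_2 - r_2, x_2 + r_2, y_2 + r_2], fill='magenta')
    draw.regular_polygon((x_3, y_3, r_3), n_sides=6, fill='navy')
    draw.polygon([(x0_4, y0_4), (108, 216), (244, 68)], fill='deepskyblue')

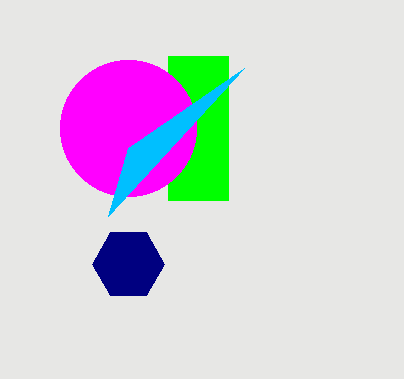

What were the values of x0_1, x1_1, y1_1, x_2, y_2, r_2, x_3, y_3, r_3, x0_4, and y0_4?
x0_1 = 168; x1_1 = 228; y1_1 = 200; x_2 = 128; y_2 = 128; r_2 = 68; x_3 = 128; y_3 = 264; r_3 = 36; x0_4 = 128; y0_4 = 148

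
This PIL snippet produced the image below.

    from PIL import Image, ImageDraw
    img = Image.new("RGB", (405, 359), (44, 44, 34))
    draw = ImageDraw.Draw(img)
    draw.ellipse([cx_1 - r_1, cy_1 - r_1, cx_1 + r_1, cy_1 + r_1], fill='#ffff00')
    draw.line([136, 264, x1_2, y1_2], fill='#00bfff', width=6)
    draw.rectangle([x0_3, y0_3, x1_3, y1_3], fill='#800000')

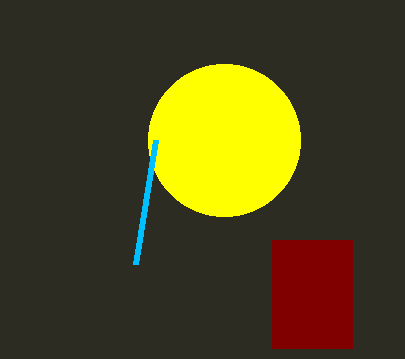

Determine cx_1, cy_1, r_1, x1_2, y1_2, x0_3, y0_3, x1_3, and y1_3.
cx_1 = 224
cy_1 = 140
r_1 = 76
x1_2 = 156
y1_2 = 140
x0_3 = 272
y0_3 = 240
x1_3 = 352
y1_3 = 348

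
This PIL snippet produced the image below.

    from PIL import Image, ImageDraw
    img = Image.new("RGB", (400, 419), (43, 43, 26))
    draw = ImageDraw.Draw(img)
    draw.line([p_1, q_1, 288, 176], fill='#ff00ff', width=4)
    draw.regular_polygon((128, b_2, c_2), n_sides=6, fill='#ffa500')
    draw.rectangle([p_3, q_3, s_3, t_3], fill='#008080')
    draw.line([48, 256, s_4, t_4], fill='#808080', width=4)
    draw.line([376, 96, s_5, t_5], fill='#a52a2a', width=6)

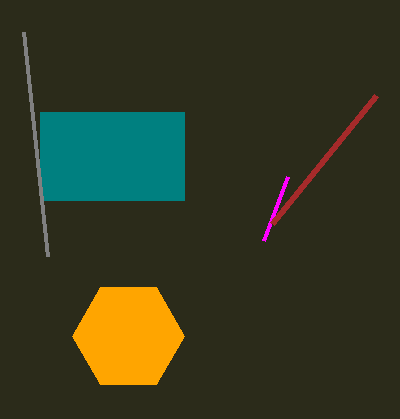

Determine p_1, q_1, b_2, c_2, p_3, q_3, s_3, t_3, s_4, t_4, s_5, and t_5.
p_1 = 264; q_1 = 240; b_2 = 336; c_2 = 56; p_3 = 40; q_3 = 112; s_3 = 184; t_3 = 200; s_4 = 24; t_4 = 32; s_5 = 272; t_5 = 224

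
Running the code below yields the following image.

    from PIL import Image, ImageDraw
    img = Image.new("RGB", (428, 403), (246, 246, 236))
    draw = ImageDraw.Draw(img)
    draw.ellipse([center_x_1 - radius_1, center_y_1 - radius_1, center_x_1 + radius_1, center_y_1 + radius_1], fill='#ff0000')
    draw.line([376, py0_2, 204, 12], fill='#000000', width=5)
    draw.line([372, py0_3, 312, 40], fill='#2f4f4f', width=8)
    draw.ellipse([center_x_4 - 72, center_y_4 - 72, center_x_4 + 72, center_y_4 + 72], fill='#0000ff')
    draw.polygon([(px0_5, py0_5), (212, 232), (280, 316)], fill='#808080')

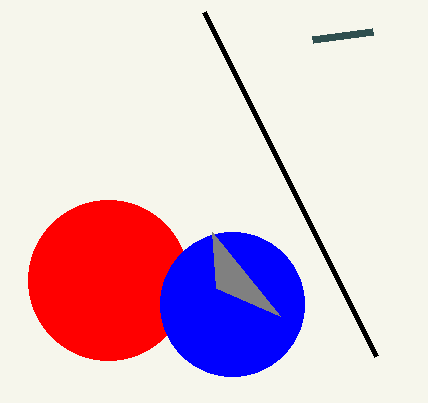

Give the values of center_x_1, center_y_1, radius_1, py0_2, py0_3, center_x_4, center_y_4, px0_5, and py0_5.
center_x_1 = 108; center_y_1 = 280; radius_1 = 80; py0_2 = 356; py0_3 = 32; center_x_4 = 232; center_y_4 = 304; px0_5 = 216; py0_5 = 288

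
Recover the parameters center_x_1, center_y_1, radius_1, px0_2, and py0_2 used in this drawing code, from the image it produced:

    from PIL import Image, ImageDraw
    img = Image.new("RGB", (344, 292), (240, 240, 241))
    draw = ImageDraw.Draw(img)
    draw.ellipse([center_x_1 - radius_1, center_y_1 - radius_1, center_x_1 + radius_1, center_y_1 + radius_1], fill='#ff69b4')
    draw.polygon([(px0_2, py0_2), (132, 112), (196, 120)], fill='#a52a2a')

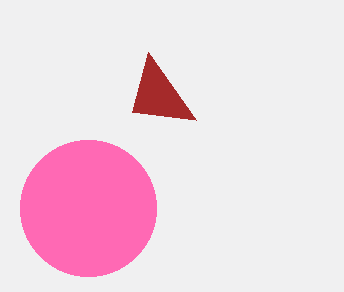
center_x_1 = 88
center_y_1 = 208
radius_1 = 68
px0_2 = 148
py0_2 = 52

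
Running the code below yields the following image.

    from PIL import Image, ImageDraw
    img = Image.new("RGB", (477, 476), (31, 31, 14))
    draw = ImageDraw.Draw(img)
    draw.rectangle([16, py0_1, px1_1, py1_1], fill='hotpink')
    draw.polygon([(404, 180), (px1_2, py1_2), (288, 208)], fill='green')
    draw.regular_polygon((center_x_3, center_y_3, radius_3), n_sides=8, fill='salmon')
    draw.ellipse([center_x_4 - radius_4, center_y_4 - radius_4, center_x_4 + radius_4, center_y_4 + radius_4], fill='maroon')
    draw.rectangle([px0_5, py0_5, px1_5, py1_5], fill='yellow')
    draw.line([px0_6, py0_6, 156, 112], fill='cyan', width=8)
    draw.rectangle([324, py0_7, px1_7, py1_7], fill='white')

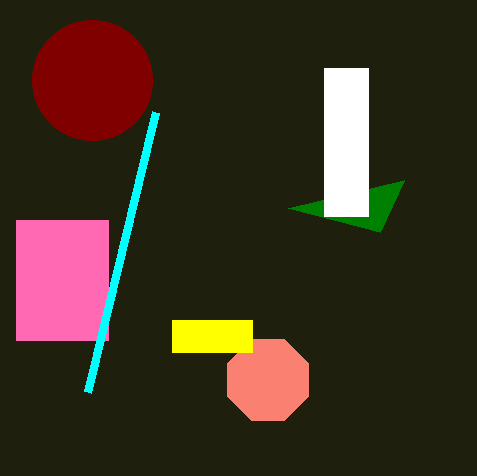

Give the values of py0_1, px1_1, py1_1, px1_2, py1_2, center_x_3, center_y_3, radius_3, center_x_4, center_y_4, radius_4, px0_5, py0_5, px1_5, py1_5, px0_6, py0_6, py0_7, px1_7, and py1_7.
py0_1 = 220, px1_1 = 108, py1_1 = 340, px1_2 = 380, py1_2 = 232, center_x_3 = 268, center_y_3 = 380, radius_3 = 44, center_x_4 = 92, center_y_4 = 80, radius_4 = 60, px0_5 = 172, py0_5 = 320, px1_5 = 252, py1_5 = 352, px0_6 = 88, py0_6 = 392, py0_7 = 68, px1_7 = 368, py1_7 = 216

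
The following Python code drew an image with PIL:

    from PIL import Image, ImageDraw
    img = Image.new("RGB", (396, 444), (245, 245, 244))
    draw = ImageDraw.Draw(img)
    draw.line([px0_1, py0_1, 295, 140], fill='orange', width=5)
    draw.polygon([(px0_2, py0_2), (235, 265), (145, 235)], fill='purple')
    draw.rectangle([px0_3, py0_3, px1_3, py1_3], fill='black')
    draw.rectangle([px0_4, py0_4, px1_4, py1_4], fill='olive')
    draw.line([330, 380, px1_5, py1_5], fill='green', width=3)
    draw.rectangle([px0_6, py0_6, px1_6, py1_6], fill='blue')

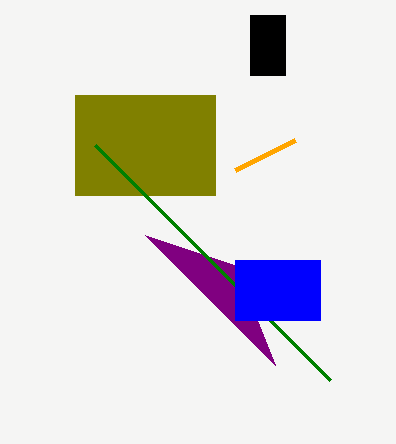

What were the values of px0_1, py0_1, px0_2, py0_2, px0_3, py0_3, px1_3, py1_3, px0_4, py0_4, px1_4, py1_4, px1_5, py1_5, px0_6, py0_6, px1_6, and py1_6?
px0_1 = 235; py0_1 = 170; px0_2 = 275; py0_2 = 365; px0_3 = 250; py0_3 = 15; px1_3 = 285; py1_3 = 75; px0_4 = 75; py0_4 = 95; px1_4 = 215; py1_4 = 195; px1_5 = 95; py1_5 = 145; px0_6 = 235; py0_6 = 260; px1_6 = 320; py1_6 = 320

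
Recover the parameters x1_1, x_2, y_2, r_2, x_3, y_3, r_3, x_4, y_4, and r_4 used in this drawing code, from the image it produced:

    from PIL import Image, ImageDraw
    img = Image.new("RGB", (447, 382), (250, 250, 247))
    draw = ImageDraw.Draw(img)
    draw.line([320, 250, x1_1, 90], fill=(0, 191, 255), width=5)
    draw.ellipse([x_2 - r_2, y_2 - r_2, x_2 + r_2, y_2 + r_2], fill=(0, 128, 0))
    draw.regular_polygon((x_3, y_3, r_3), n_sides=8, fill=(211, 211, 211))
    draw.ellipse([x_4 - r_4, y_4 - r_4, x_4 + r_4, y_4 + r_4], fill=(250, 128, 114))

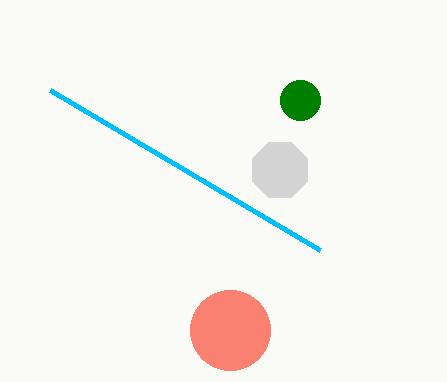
x1_1 = 50; x_2 = 300; y_2 = 100; r_2 = 20; x_3 = 280; y_3 = 170; r_3 = 30; x_4 = 230; y_4 = 330; r_4 = 40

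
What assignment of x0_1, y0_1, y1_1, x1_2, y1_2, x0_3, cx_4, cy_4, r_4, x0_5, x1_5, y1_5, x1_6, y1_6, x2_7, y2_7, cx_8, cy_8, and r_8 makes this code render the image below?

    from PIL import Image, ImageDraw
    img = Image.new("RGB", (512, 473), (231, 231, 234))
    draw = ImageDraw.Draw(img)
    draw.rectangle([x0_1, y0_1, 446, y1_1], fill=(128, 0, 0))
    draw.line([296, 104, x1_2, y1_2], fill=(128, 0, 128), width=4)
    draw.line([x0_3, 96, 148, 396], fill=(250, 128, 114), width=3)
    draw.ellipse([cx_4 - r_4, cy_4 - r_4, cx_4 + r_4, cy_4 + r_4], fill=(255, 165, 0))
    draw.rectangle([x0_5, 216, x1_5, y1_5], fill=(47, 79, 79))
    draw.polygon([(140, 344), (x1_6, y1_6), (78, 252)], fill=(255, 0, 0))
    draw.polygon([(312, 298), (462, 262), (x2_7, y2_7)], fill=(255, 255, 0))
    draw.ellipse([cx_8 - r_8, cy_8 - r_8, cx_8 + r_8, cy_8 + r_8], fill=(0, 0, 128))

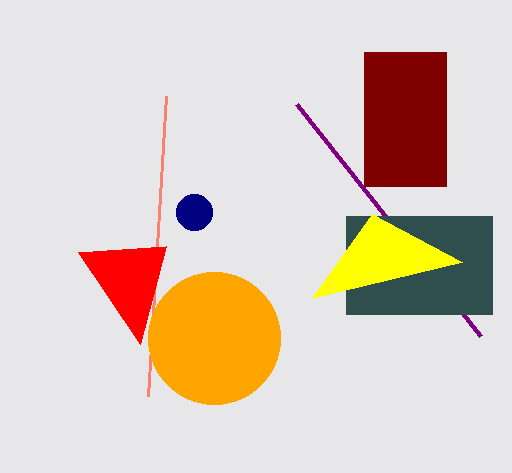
x0_1 = 364; y0_1 = 52; y1_1 = 186; x1_2 = 480; y1_2 = 336; x0_3 = 166; cx_4 = 214; cy_4 = 338; r_4 = 66; x0_5 = 346; x1_5 = 492; y1_5 = 314; x1_6 = 166; y1_6 = 246; x2_7 = 372; y2_7 = 214; cx_8 = 194; cy_8 = 212; r_8 = 18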